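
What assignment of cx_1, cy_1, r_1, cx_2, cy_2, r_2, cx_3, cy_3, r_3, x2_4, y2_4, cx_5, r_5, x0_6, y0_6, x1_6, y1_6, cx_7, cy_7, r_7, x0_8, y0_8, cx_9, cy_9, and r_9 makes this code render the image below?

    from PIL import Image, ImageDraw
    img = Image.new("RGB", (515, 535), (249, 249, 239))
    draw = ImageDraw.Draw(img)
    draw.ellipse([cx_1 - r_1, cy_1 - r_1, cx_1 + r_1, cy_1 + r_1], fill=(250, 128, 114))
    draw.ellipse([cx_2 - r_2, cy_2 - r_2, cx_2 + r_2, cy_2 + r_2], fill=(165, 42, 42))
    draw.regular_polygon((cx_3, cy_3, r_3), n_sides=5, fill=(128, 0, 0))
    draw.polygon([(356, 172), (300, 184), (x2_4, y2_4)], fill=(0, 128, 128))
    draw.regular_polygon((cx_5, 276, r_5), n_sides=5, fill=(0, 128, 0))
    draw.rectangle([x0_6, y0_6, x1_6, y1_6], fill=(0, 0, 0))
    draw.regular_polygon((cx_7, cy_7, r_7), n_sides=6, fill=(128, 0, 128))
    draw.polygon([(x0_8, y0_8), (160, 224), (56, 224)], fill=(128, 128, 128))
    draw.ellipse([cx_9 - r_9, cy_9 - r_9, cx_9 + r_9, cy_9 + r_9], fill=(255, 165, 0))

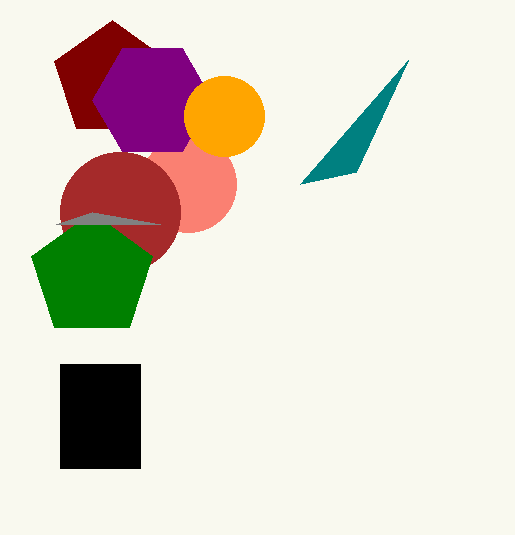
cx_1 = 188, cy_1 = 184, r_1 = 48, cx_2 = 120, cy_2 = 212, r_2 = 60, cx_3 = 112, cy_3 = 80, r_3 = 60, x2_4 = 408, y2_4 = 60, cx_5 = 92, r_5 = 64, x0_6 = 60, y0_6 = 364, x1_6 = 140, y1_6 = 468, cx_7 = 152, cy_7 = 100, r_7 = 60, x0_8 = 92, y0_8 = 212, cx_9 = 224, cy_9 = 116, r_9 = 40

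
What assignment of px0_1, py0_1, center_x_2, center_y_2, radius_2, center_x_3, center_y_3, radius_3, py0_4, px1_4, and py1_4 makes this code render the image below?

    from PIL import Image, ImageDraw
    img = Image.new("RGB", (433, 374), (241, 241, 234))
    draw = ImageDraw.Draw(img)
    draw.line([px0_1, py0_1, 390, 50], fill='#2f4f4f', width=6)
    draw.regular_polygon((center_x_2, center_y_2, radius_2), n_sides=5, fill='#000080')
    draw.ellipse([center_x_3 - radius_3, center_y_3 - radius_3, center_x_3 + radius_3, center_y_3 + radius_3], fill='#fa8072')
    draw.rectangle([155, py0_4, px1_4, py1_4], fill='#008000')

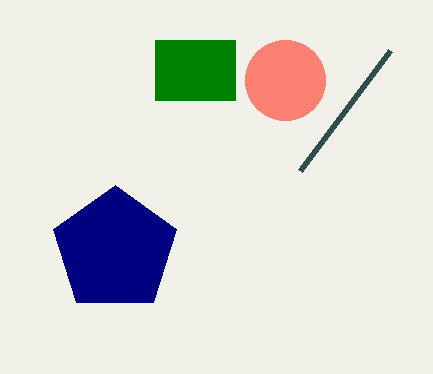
px0_1 = 300, py0_1 = 170, center_x_2 = 115, center_y_2 = 250, radius_2 = 65, center_x_3 = 285, center_y_3 = 80, radius_3 = 40, py0_4 = 40, px1_4 = 235, py1_4 = 100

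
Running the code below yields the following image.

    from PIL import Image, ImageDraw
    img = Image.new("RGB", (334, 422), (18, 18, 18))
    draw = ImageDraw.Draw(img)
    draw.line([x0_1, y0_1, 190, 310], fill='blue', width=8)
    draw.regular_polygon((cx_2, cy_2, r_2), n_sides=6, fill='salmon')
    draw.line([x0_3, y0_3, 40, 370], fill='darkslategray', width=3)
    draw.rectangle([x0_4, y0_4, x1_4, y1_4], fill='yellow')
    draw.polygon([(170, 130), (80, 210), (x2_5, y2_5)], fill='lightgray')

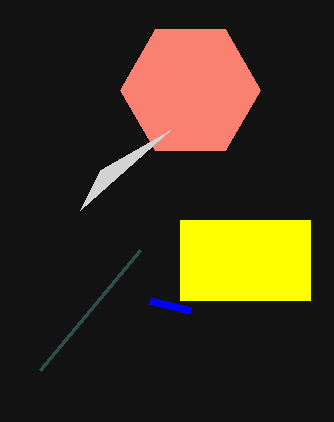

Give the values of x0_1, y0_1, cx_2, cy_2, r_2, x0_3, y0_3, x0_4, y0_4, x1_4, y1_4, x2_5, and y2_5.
x0_1 = 150; y0_1 = 300; cx_2 = 190; cy_2 = 90; r_2 = 70; x0_3 = 140; y0_3 = 250; x0_4 = 180; y0_4 = 220; x1_4 = 310; y1_4 = 300; x2_5 = 100; y2_5 = 170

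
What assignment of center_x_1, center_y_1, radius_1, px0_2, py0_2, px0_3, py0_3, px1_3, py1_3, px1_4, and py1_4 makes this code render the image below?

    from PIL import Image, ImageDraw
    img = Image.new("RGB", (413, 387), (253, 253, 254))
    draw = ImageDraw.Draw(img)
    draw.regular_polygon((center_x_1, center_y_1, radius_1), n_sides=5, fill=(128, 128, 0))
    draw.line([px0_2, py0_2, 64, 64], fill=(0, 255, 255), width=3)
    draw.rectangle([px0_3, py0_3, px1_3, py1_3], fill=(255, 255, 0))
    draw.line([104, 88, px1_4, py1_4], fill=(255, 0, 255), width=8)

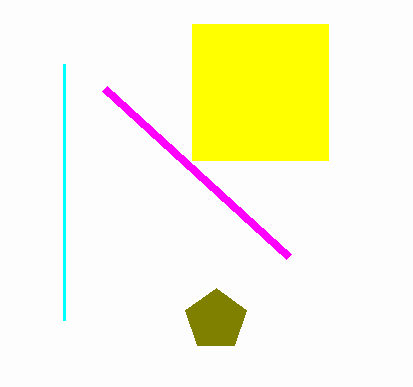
center_x_1 = 216; center_y_1 = 320; radius_1 = 32; px0_2 = 64; py0_2 = 320; px0_3 = 192; py0_3 = 24; px1_3 = 328; py1_3 = 160; px1_4 = 288; py1_4 = 256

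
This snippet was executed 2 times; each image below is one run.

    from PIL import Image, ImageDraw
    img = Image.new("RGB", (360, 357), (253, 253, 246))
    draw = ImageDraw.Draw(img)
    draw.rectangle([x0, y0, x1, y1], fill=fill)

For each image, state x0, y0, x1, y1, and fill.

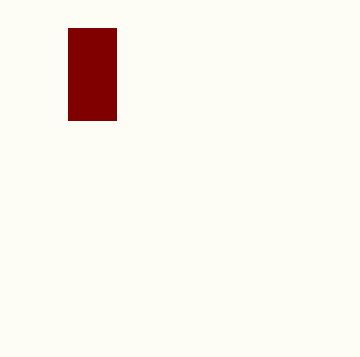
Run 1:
x0 = 68
y0 = 28
x1 = 116
y1 = 120
fill = 'maroon'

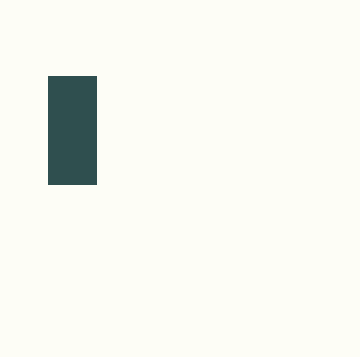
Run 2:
x0 = 48
y0 = 76
x1 = 96
y1 = 184
fill = 'darkslategray'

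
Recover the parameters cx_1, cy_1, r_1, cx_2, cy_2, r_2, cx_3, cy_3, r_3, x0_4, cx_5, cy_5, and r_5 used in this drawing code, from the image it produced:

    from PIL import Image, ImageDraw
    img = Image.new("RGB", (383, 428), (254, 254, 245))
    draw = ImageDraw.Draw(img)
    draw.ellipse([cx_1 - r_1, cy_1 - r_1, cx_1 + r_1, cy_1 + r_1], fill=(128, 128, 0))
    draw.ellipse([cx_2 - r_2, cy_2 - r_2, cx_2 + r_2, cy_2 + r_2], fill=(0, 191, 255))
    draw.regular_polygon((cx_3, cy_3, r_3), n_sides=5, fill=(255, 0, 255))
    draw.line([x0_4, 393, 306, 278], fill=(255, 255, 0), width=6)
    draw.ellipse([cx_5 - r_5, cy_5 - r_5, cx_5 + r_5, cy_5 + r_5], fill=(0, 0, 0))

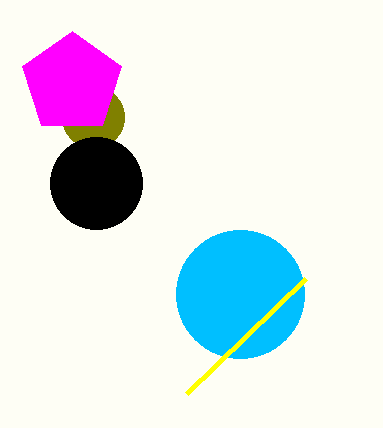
cx_1 = 93, cy_1 = 117, r_1 = 31, cx_2 = 240, cy_2 = 294, r_2 = 64, cx_3 = 72, cy_3 = 83, r_3 = 52, x0_4 = 187, cx_5 = 96, cy_5 = 183, r_5 = 46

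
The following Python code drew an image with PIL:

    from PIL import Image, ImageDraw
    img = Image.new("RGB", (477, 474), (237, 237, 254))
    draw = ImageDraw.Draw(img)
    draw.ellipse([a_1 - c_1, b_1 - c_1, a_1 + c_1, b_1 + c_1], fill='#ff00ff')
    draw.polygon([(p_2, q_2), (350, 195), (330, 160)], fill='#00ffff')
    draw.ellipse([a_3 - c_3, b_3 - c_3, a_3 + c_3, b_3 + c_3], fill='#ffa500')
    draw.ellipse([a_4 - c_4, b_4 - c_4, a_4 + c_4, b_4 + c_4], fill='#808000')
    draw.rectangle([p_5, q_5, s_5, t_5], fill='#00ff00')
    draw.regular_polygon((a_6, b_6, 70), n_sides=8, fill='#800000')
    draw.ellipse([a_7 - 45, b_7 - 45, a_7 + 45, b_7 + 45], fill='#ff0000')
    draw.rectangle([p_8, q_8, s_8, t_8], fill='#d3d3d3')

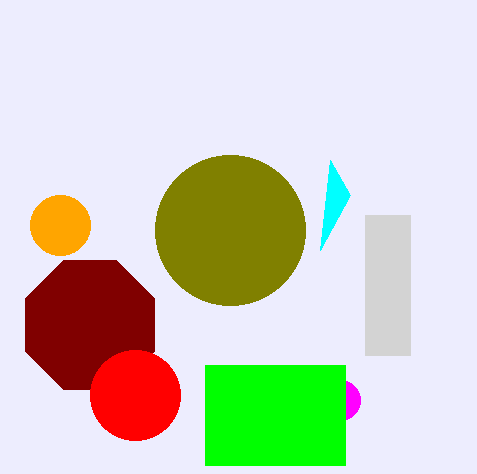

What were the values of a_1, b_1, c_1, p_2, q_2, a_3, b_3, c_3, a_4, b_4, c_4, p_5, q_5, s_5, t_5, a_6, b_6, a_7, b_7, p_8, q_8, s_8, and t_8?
a_1 = 340, b_1 = 400, c_1 = 20, p_2 = 320, q_2 = 250, a_3 = 60, b_3 = 225, c_3 = 30, a_4 = 230, b_4 = 230, c_4 = 75, p_5 = 205, q_5 = 365, s_5 = 345, t_5 = 465, a_6 = 90, b_6 = 325, a_7 = 135, b_7 = 395, p_8 = 365, q_8 = 215, s_8 = 410, t_8 = 355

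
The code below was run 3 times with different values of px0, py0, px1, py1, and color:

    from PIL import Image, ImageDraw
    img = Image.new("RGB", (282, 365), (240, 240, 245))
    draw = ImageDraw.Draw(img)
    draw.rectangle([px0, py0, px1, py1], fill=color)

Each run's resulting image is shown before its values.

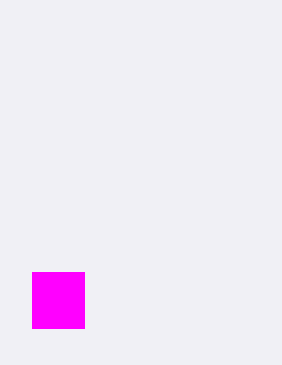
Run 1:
px0 = 32; py0 = 272; px1 = 84; py1 = 328; color = 'magenta'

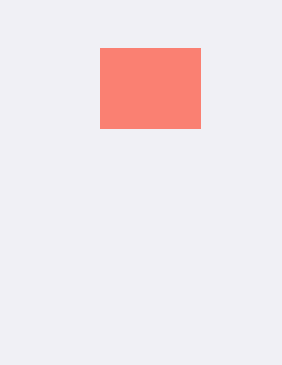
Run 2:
px0 = 100, py0 = 48, px1 = 200, py1 = 128, color = 'salmon'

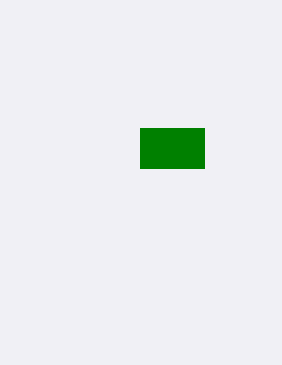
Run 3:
px0 = 140
py0 = 128
px1 = 204
py1 = 168
color = 'green'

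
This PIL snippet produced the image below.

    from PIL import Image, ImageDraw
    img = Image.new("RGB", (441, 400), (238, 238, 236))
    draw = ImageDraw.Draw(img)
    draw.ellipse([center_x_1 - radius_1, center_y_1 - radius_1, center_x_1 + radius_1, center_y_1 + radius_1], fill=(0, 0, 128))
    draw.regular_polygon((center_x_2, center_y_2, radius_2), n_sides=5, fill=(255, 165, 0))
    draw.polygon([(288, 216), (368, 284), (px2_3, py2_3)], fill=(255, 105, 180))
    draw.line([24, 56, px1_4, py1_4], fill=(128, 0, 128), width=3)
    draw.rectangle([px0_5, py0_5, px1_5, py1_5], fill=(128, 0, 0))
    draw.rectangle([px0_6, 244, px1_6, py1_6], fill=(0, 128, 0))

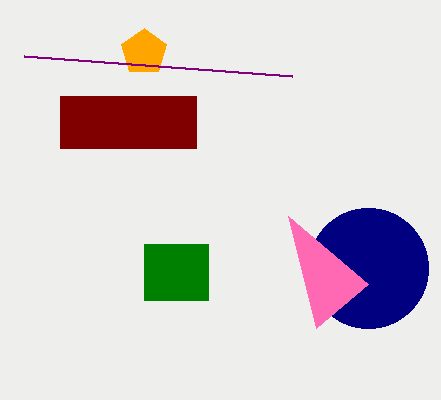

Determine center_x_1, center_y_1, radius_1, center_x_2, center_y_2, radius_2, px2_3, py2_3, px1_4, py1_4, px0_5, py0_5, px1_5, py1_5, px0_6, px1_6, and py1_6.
center_x_1 = 368, center_y_1 = 268, radius_1 = 60, center_x_2 = 144, center_y_2 = 52, radius_2 = 24, px2_3 = 316, py2_3 = 328, px1_4 = 292, py1_4 = 76, px0_5 = 60, py0_5 = 96, px1_5 = 196, py1_5 = 148, px0_6 = 144, px1_6 = 208, py1_6 = 300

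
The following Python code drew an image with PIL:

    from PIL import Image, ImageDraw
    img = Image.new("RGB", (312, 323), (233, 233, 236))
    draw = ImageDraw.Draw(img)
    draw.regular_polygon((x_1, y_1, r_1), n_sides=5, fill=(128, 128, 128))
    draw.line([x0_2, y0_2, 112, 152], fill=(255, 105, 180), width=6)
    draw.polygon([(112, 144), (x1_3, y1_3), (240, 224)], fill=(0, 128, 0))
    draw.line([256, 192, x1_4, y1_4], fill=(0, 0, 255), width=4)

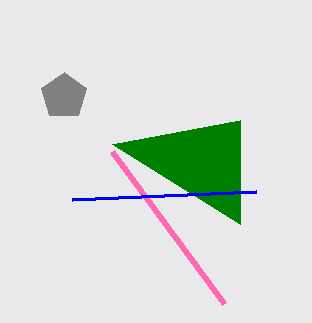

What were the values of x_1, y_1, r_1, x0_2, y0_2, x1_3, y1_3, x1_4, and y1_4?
x_1 = 64
y_1 = 96
r_1 = 24
x0_2 = 224
y0_2 = 304
x1_3 = 240
y1_3 = 120
x1_4 = 72
y1_4 = 200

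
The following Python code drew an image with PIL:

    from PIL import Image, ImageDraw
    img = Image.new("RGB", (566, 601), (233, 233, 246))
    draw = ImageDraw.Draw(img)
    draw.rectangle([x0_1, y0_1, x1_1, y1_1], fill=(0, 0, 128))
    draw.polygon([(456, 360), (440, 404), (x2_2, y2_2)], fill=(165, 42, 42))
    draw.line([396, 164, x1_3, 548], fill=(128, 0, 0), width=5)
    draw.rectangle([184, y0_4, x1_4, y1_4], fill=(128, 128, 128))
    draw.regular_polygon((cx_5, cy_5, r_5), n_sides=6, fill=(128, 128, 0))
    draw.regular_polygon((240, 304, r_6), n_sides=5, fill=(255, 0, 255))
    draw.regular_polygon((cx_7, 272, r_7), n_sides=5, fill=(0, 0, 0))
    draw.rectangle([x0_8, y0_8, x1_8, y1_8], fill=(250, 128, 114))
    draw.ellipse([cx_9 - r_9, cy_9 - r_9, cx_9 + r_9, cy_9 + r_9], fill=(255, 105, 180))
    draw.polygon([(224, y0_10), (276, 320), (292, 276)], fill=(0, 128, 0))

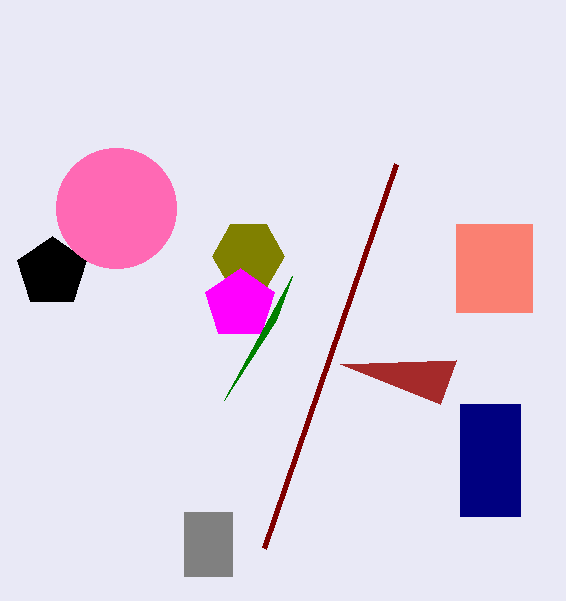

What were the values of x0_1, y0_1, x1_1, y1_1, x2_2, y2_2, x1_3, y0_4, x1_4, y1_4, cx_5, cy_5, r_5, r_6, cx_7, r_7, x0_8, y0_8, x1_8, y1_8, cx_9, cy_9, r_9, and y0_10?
x0_1 = 460; y0_1 = 404; x1_1 = 520; y1_1 = 516; x2_2 = 340; y2_2 = 364; x1_3 = 264; y0_4 = 512; x1_4 = 232; y1_4 = 576; cx_5 = 248; cy_5 = 256; r_5 = 36; r_6 = 36; cx_7 = 52; r_7 = 36; x0_8 = 456; y0_8 = 224; x1_8 = 532; y1_8 = 312; cx_9 = 116; cy_9 = 208; r_9 = 60; y0_10 = 400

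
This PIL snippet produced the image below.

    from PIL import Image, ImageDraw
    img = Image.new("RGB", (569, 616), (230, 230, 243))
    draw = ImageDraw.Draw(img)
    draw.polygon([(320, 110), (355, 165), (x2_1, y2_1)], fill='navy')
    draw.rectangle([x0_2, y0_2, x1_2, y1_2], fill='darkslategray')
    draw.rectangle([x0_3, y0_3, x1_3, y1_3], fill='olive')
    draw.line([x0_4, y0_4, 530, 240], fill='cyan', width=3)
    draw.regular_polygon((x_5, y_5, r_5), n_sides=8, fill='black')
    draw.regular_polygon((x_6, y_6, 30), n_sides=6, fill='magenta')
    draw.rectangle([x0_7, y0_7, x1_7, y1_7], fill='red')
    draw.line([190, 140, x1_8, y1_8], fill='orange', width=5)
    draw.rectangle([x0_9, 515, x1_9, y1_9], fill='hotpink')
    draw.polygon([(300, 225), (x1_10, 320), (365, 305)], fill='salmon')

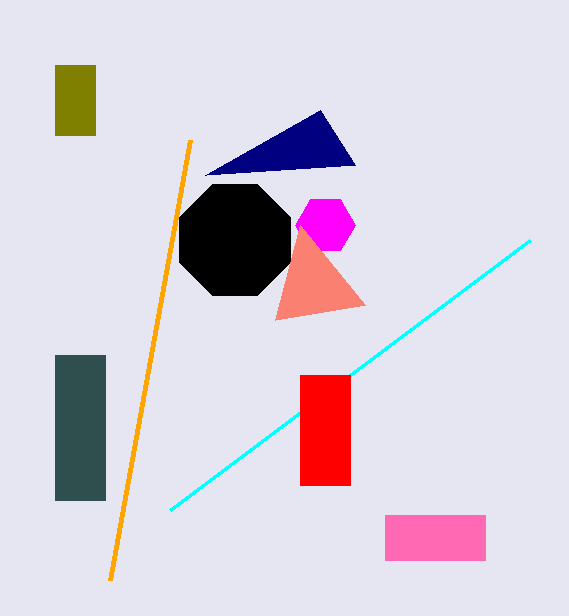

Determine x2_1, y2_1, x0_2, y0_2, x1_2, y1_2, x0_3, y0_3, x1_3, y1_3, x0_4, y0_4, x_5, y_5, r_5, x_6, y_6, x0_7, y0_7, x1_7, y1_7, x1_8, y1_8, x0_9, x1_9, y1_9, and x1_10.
x2_1 = 205
y2_1 = 175
x0_2 = 55
y0_2 = 355
x1_2 = 105
y1_2 = 500
x0_3 = 55
y0_3 = 65
x1_3 = 95
y1_3 = 135
x0_4 = 170
y0_4 = 510
x_5 = 235
y_5 = 240
r_5 = 60
x_6 = 325
y_6 = 225
x0_7 = 300
y0_7 = 375
x1_7 = 350
y1_7 = 485
x1_8 = 110
y1_8 = 580
x0_9 = 385
x1_9 = 485
y1_9 = 560
x1_10 = 275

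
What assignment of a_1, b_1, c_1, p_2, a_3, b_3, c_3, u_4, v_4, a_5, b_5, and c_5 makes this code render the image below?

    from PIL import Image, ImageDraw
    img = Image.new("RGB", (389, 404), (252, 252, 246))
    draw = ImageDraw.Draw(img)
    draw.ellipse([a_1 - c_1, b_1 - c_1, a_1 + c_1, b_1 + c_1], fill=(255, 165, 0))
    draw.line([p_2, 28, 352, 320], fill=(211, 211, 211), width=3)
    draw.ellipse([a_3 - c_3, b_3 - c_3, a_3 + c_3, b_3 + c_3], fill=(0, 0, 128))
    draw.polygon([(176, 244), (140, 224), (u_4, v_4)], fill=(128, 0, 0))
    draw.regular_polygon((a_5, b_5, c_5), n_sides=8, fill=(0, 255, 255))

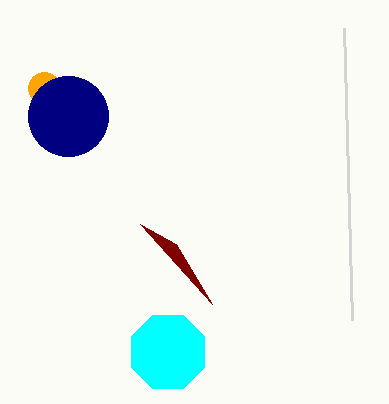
a_1 = 44, b_1 = 88, c_1 = 16, p_2 = 344, a_3 = 68, b_3 = 116, c_3 = 40, u_4 = 212, v_4 = 304, a_5 = 168, b_5 = 352, c_5 = 40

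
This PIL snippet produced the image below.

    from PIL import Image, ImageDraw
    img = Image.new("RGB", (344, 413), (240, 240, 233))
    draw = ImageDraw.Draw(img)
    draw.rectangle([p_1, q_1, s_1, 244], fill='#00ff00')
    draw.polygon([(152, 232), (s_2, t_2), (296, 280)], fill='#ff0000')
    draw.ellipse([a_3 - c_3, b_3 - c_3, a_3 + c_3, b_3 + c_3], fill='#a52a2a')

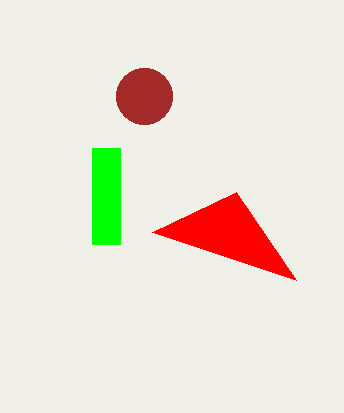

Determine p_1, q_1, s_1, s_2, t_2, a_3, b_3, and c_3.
p_1 = 92
q_1 = 148
s_1 = 120
s_2 = 236
t_2 = 192
a_3 = 144
b_3 = 96
c_3 = 28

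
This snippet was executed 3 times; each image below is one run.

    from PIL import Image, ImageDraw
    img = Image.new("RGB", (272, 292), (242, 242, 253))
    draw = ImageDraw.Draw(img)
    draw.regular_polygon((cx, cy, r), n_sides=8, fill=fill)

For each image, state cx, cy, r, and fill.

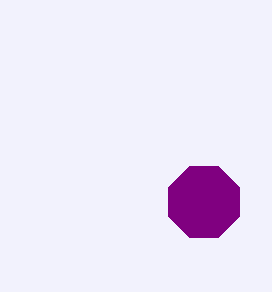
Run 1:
cx = 204, cy = 202, r = 38, fill = 'purple'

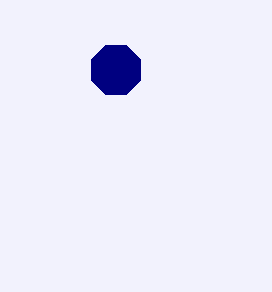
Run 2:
cx = 116
cy = 70
r = 27
fill = 'navy'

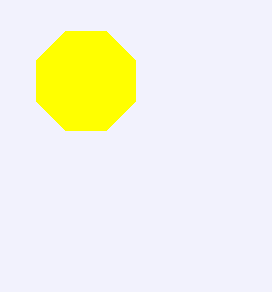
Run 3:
cx = 86
cy = 81
r = 54
fill = 'yellow'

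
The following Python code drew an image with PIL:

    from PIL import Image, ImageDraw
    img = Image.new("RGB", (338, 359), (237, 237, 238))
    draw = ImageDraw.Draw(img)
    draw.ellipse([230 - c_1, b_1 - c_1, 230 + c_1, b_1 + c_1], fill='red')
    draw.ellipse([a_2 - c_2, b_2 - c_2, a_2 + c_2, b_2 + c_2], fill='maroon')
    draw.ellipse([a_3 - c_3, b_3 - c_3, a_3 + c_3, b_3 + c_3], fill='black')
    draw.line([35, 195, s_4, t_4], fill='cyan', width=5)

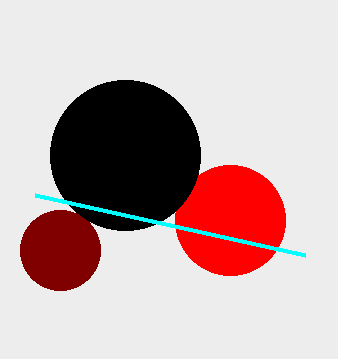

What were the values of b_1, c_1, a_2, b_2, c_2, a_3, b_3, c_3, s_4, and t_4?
b_1 = 220, c_1 = 55, a_2 = 60, b_2 = 250, c_2 = 40, a_3 = 125, b_3 = 155, c_3 = 75, s_4 = 305, t_4 = 255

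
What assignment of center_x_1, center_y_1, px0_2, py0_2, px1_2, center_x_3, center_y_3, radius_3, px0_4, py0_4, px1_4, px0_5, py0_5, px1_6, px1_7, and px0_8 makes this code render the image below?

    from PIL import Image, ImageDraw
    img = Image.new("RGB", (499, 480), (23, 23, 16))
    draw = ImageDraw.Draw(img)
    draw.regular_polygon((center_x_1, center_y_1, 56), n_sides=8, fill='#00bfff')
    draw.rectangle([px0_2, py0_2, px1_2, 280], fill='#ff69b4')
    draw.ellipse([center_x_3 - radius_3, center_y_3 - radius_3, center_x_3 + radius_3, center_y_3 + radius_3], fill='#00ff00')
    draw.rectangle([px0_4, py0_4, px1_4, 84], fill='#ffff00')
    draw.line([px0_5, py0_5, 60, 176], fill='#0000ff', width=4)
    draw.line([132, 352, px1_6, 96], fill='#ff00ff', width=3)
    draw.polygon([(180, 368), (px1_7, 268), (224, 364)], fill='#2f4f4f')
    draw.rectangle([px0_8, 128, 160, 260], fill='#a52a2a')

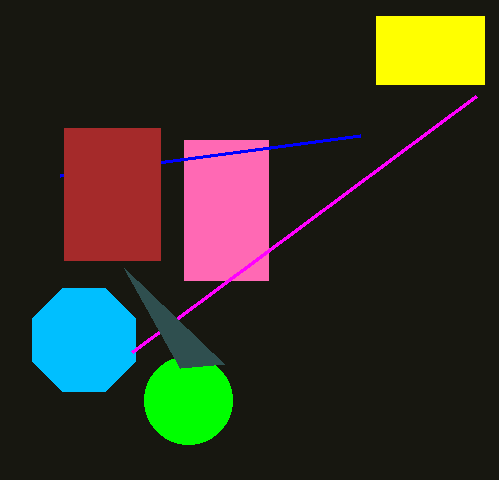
center_x_1 = 84, center_y_1 = 340, px0_2 = 184, py0_2 = 140, px1_2 = 268, center_x_3 = 188, center_y_3 = 400, radius_3 = 44, px0_4 = 376, py0_4 = 16, px1_4 = 484, px0_5 = 360, py0_5 = 136, px1_6 = 476, px1_7 = 124, px0_8 = 64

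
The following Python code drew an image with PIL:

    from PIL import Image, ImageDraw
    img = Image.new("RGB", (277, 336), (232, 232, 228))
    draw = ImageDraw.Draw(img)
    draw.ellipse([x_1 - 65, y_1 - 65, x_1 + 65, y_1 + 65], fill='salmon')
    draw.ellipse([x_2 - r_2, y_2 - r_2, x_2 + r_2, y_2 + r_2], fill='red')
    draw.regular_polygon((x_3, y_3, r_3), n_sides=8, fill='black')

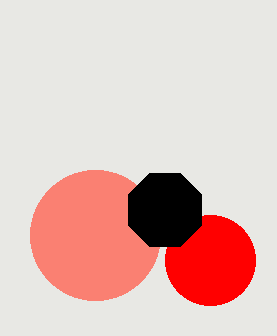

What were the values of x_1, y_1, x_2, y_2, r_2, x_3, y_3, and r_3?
x_1 = 95, y_1 = 235, x_2 = 210, y_2 = 260, r_2 = 45, x_3 = 165, y_3 = 210, r_3 = 40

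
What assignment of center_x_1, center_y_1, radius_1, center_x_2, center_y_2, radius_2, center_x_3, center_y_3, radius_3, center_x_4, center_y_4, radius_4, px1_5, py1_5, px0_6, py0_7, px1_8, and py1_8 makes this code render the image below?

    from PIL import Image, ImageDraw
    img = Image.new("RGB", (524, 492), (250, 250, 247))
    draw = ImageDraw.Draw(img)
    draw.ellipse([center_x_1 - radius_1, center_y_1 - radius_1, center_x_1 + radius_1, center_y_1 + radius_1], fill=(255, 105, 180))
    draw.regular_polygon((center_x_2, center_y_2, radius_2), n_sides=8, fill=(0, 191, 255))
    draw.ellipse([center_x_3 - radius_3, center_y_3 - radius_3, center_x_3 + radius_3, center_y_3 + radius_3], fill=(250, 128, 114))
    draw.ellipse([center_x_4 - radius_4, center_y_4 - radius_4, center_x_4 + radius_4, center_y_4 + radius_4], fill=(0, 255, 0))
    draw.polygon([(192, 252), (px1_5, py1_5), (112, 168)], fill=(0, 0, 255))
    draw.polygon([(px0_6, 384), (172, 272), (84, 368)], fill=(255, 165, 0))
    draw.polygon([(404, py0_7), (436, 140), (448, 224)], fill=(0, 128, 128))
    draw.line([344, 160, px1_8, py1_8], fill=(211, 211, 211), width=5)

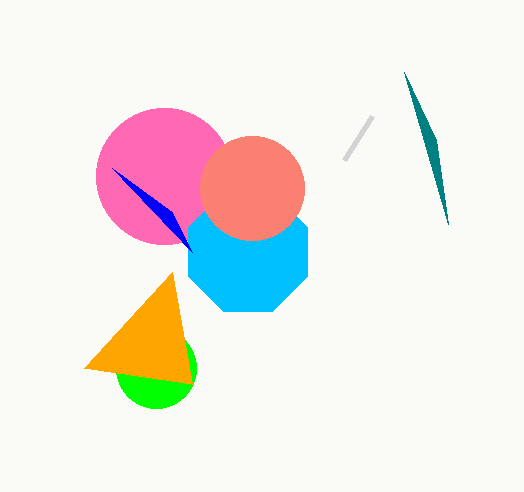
center_x_1 = 164, center_y_1 = 176, radius_1 = 68, center_x_2 = 248, center_y_2 = 252, radius_2 = 64, center_x_3 = 252, center_y_3 = 188, radius_3 = 52, center_x_4 = 156, center_y_4 = 368, radius_4 = 40, px1_5 = 172, py1_5 = 212, px0_6 = 192, py0_7 = 72, px1_8 = 372, py1_8 = 116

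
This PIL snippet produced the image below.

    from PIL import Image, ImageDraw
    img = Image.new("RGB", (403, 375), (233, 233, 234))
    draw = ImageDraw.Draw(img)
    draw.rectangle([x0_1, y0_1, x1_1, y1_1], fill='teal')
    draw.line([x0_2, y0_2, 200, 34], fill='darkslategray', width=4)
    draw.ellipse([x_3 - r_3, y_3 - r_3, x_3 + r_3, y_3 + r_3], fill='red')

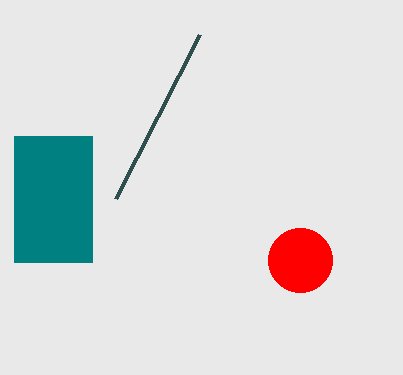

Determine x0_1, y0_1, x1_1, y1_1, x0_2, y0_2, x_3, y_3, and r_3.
x0_1 = 14; y0_1 = 136; x1_1 = 92; y1_1 = 262; x0_2 = 116; y0_2 = 198; x_3 = 300; y_3 = 260; r_3 = 32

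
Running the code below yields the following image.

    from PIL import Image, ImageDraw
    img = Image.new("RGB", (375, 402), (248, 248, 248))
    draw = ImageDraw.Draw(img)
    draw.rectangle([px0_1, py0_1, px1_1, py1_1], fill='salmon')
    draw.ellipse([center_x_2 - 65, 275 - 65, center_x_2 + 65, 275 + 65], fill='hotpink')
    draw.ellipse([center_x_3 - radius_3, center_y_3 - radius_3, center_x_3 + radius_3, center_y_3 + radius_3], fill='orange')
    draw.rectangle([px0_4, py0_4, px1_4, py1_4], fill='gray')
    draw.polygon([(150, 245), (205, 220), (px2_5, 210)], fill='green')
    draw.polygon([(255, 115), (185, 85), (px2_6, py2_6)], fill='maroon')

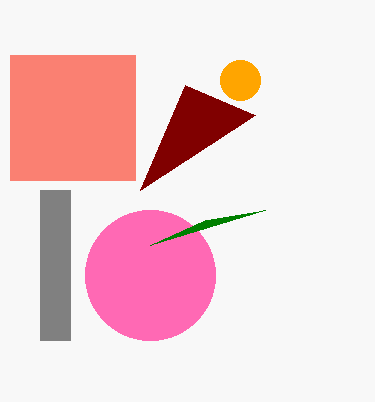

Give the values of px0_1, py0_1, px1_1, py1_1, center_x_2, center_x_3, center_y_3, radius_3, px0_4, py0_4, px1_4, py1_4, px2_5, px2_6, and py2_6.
px0_1 = 10; py0_1 = 55; px1_1 = 135; py1_1 = 180; center_x_2 = 150; center_x_3 = 240; center_y_3 = 80; radius_3 = 20; px0_4 = 40; py0_4 = 190; px1_4 = 70; py1_4 = 340; px2_5 = 265; px2_6 = 140; py2_6 = 190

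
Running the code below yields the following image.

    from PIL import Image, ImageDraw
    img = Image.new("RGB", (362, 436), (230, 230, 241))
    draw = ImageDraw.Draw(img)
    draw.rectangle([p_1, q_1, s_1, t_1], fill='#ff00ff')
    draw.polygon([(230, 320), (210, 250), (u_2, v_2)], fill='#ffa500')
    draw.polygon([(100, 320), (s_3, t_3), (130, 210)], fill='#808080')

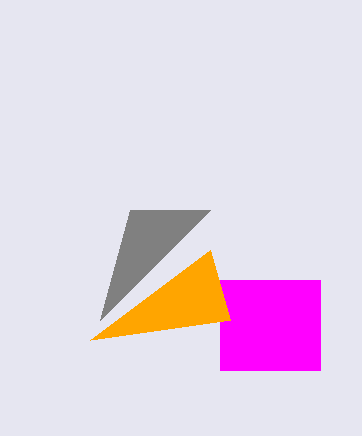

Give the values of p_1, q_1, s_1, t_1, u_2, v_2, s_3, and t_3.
p_1 = 220
q_1 = 280
s_1 = 320
t_1 = 370
u_2 = 90
v_2 = 340
s_3 = 210
t_3 = 210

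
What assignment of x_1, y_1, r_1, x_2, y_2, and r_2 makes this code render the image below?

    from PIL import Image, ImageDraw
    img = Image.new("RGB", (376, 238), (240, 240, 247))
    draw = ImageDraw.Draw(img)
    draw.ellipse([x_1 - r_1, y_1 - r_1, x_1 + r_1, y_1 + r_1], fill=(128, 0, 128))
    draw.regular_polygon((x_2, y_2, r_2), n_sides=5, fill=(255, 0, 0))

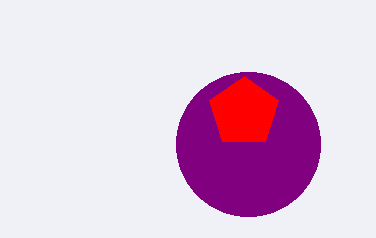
x_1 = 248; y_1 = 144; r_1 = 72; x_2 = 244; y_2 = 112; r_2 = 36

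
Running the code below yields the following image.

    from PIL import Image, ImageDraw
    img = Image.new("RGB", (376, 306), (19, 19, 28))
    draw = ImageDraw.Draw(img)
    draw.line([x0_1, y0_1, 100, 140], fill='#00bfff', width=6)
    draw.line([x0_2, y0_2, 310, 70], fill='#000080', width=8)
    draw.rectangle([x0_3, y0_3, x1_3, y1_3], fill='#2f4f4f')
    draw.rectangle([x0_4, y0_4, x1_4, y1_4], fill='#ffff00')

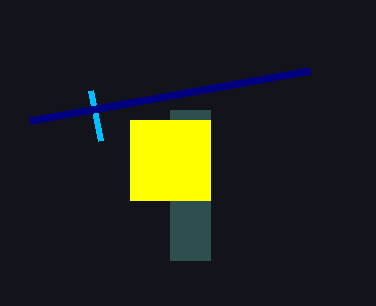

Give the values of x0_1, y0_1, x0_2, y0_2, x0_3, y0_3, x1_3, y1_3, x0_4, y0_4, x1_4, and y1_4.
x0_1 = 90; y0_1 = 90; x0_2 = 30; y0_2 = 120; x0_3 = 170; y0_3 = 110; x1_3 = 210; y1_3 = 260; x0_4 = 130; y0_4 = 120; x1_4 = 210; y1_4 = 200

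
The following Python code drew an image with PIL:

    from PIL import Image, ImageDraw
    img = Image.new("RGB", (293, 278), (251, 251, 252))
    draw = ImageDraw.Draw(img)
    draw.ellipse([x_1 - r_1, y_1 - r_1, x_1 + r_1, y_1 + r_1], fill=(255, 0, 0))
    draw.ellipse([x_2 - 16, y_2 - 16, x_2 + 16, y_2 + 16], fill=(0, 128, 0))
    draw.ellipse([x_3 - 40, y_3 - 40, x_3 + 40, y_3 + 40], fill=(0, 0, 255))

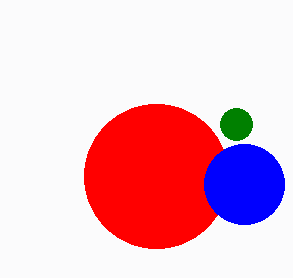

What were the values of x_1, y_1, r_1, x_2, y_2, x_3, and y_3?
x_1 = 156, y_1 = 176, r_1 = 72, x_2 = 236, y_2 = 124, x_3 = 244, y_3 = 184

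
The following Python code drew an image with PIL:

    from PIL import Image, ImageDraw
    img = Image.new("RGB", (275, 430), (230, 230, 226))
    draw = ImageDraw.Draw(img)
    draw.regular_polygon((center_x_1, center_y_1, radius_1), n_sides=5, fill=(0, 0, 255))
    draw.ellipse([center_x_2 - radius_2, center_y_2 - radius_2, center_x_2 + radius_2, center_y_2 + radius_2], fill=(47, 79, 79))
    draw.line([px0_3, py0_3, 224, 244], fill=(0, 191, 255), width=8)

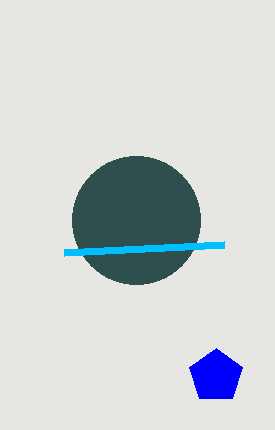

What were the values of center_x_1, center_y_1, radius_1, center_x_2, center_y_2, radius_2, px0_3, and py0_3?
center_x_1 = 216
center_y_1 = 376
radius_1 = 28
center_x_2 = 136
center_y_2 = 220
radius_2 = 64
px0_3 = 64
py0_3 = 252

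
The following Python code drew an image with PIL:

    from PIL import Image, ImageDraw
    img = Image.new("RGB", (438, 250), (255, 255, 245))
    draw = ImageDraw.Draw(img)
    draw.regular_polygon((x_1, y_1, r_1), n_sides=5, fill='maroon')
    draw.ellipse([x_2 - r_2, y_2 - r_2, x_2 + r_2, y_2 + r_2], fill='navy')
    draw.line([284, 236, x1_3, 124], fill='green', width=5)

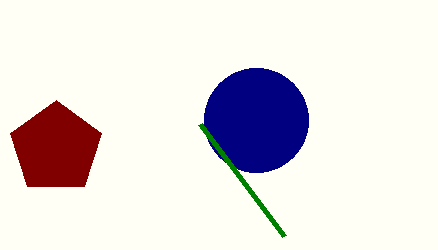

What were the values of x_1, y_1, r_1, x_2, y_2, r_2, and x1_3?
x_1 = 56; y_1 = 148; r_1 = 48; x_2 = 256; y_2 = 120; r_2 = 52; x1_3 = 200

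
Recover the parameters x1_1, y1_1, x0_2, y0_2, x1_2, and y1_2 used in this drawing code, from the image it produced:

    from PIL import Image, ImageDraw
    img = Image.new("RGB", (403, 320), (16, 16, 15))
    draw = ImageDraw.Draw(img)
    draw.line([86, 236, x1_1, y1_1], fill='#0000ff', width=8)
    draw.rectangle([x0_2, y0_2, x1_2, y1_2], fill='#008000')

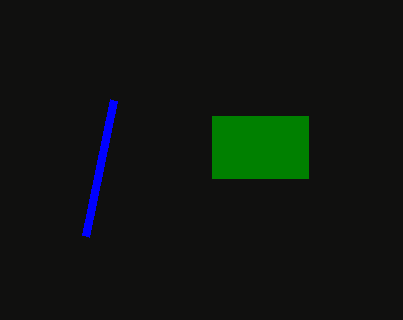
x1_1 = 114, y1_1 = 100, x0_2 = 212, y0_2 = 116, x1_2 = 308, y1_2 = 178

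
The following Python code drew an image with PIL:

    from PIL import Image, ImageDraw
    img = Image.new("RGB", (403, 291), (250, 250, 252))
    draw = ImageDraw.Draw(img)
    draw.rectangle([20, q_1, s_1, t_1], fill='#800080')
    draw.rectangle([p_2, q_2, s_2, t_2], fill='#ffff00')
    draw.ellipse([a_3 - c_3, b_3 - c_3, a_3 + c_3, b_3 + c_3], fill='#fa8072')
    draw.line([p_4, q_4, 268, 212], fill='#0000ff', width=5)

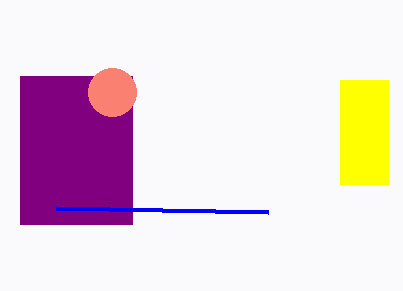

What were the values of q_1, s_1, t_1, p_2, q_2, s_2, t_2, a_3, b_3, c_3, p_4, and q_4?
q_1 = 76
s_1 = 132
t_1 = 224
p_2 = 340
q_2 = 80
s_2 = 388
t_2 = 184
a_3 = 112
b_3 = 92
c_3 = 24
p_4 = 56
q_4 = 208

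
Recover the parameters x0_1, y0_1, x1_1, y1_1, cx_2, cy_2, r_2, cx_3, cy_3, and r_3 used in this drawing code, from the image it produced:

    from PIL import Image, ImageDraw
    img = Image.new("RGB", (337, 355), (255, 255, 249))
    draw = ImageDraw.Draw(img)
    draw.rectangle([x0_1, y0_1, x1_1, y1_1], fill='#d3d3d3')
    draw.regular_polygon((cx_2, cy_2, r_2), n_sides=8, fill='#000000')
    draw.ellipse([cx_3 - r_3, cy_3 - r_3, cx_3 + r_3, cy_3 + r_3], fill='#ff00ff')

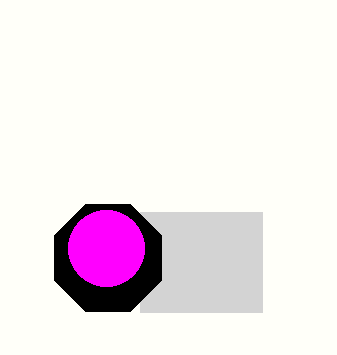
x0_1 = 140; y0_1 = 212; x1_1 = 262; y1_1 = 312; cx_2 = 108; cy_2 = 258; r_2 = 58; cx_3 = 106; cy_3 = 248; r_3 = 38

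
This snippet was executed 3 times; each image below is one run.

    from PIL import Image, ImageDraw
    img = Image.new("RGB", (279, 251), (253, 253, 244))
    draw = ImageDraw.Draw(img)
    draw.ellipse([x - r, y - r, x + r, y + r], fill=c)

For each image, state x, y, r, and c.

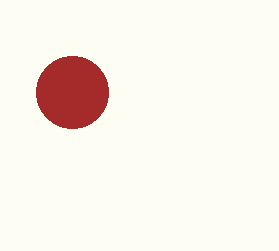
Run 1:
x = 72; y = 92; r = 36; c = 'brown'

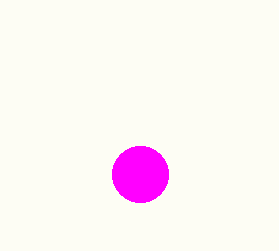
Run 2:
x = 140, y = 174, r = 28, c = 'magenta'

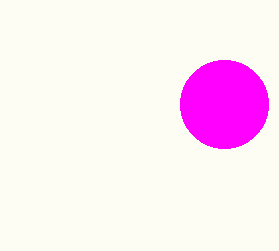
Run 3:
x = 224; y = 104; r = 44; c = 'magenta'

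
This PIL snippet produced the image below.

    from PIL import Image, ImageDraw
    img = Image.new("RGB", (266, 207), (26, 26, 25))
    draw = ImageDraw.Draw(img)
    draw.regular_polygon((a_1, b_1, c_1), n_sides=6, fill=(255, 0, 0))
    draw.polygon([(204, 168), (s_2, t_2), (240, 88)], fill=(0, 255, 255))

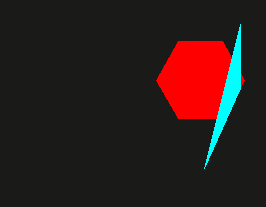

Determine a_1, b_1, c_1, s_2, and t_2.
a_1 = 200; b_1 = 80; c_1 = 44; s_2 = 240; t_2 = 24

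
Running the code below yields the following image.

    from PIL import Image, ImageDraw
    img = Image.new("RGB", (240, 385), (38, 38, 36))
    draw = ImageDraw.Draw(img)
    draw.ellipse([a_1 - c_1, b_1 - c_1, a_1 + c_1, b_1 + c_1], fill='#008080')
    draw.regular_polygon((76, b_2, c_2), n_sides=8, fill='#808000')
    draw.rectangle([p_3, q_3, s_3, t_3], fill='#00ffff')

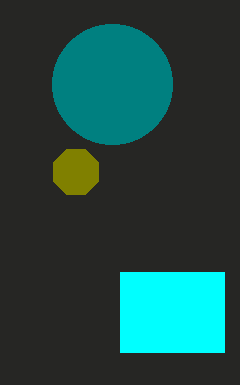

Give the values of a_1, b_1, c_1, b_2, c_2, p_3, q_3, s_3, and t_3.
a_1 = 112; b_1 = 84; c_1 = 60; b_2 = 172; c_2 = 24; p_3 = 120; q_3 = 272; s_3 = 224; t_3 = 352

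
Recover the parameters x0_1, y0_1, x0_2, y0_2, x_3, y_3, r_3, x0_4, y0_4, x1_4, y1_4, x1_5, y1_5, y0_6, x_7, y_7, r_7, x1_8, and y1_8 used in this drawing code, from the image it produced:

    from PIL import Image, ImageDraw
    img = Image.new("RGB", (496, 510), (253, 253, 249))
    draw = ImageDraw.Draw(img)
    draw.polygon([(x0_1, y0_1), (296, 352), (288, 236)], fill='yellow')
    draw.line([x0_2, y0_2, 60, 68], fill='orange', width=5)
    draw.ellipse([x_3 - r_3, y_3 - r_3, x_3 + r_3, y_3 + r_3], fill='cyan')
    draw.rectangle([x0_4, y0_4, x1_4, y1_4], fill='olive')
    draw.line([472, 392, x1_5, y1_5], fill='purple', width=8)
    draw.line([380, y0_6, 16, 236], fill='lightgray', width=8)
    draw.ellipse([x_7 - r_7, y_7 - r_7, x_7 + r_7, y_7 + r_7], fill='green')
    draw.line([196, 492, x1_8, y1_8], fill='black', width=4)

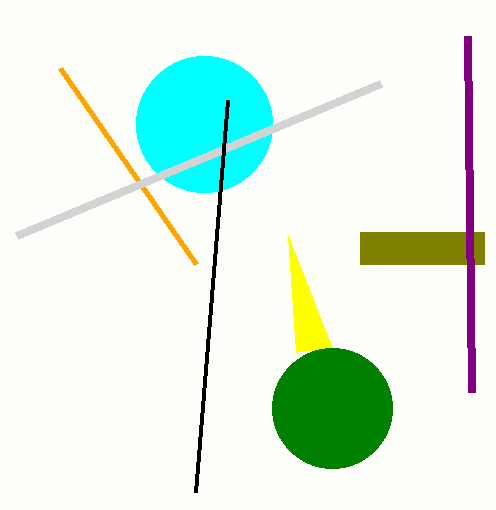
x0_1 = 332, y0_1 = 348, x0_2 = 196, y0_2 = 264, x_3 = 204, y_3 = 124, r_3 = 68, x0_4 = 360, y0_4 = 232, x1_4 = 484, y1_4 = 264, x1_5 = 468, y1_5 = 36, y0_6 = 84, x_7 = 332, y_7 = 408, r_7 = 60, x1_8 = 228, y1_8 = 100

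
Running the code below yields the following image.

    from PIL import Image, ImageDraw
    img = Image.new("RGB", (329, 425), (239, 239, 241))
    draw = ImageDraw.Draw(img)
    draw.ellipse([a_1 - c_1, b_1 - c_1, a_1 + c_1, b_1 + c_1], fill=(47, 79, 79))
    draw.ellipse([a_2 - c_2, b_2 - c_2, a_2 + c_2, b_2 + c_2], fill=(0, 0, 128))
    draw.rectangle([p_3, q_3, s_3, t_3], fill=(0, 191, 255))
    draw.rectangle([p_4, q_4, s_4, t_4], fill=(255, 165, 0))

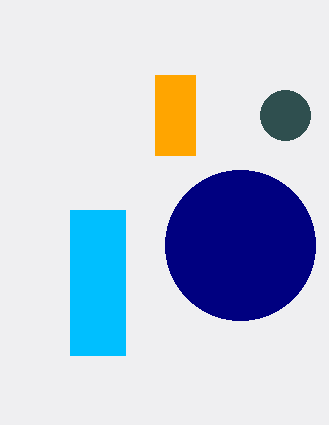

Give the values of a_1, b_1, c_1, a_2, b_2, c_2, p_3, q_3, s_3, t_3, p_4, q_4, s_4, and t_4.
a_1 = 285, b_1 = 115, c_1 = 25, a_2 = 240, b_2 = 245, c_2 = 75, p_3 = 70, q_3 = 210, s_3 = 125, t_3 = 355, p_4 = 155, q_4 = 75, s_4 = 195, t_4 = 155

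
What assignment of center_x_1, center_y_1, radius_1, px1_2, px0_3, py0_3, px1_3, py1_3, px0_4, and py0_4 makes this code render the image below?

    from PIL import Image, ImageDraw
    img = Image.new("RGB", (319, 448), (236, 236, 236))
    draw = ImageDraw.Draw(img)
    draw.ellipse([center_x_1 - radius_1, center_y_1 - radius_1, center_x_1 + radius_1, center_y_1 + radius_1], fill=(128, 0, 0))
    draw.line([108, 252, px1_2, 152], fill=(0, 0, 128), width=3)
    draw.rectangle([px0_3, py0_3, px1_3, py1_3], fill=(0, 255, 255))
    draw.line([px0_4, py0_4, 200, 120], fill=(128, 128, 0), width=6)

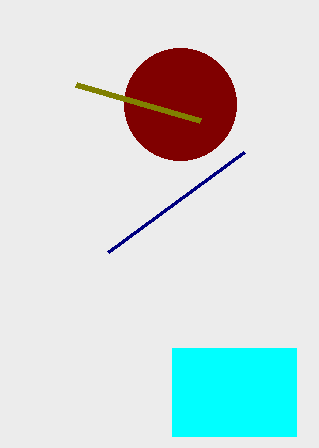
center_x_1 = 180
center_y_1 = 104
radius_1 = 56
px1_2 = 244
px0_3 = 172
py0_3 = 348
px1_3 = 296
py1_3 = 436
px0_4 = 76
py0_4 = 84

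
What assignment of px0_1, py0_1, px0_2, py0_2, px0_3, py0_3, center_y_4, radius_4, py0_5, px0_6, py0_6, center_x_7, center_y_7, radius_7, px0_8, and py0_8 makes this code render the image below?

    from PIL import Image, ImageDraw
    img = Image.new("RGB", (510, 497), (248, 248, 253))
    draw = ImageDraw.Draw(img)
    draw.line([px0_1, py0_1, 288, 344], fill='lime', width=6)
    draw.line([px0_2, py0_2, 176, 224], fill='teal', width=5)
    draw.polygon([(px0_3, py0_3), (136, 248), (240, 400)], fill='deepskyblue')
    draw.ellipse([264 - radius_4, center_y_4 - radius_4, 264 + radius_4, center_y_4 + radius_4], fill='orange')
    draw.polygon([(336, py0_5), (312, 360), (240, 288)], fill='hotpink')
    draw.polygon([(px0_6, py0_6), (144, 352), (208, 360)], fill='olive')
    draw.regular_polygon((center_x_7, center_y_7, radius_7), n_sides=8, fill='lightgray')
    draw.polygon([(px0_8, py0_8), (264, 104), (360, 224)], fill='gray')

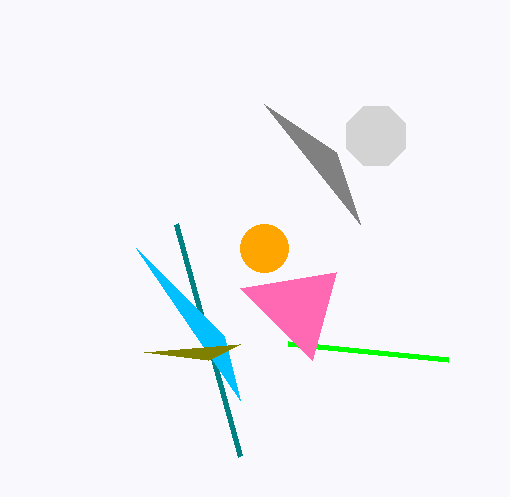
px0_1 = 448; py0_1 = 360; px0_2 = 240; py0_2 = 456; px0_3 = 224; py0_3 = 336; center_y_4 = 248; radius_4 = 24; py0_5 = 272; px0_6 = 240; py0_6 = 344; center_x_7 = 376; center_y_7 = 136; radius_7 = 32; px0_8 = 336; py0_8 = 152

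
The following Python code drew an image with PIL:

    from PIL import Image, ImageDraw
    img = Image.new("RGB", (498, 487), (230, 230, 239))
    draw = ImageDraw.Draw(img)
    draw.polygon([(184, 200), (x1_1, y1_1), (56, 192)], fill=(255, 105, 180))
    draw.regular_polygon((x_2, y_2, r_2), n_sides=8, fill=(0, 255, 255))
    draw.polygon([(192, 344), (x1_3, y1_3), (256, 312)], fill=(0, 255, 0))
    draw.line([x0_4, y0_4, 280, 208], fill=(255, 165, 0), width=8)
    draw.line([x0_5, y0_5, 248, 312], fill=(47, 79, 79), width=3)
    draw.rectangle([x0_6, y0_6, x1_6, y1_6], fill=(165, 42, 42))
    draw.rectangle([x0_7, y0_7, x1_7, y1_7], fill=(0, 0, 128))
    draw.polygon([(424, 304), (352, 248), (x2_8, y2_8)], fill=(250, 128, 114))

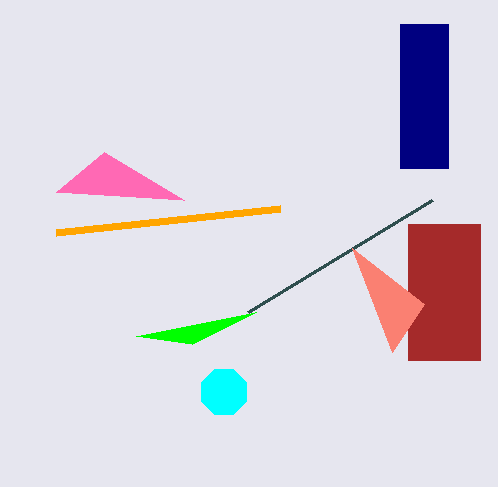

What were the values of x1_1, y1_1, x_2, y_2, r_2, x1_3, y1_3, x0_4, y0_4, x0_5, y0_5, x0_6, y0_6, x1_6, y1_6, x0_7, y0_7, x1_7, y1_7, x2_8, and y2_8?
x1_1 = 104, y1_1 = 152, x_2 = 224, y_2 = 392, r_2 = 24, x1_3 = 136, y1_3 = 336, x0_4 = 56, y0_4 = 232, x0_5 = 432, y0_5 = 200, x0_6 = 408, y0_6 = 224, x1_6 = 480, y1_6 = 360, x0_7 = 400, y0_7 = 24, x1_7 = 448, y1_7 = 168, x2_8 = 392, y2_8 = 352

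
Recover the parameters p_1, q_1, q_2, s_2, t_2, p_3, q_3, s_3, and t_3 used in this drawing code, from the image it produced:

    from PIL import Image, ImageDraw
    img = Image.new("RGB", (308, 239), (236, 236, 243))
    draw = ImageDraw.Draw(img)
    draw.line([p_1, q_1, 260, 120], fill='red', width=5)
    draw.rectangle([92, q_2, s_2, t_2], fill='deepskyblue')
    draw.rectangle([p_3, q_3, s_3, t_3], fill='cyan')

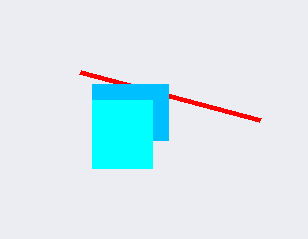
p_1 = 80; q_1 = 72; q_2 = 84; s_2 = 168; t_2 = 140; p_3 = 92; q_3 = 100; s_3 = 152; t_3 = 168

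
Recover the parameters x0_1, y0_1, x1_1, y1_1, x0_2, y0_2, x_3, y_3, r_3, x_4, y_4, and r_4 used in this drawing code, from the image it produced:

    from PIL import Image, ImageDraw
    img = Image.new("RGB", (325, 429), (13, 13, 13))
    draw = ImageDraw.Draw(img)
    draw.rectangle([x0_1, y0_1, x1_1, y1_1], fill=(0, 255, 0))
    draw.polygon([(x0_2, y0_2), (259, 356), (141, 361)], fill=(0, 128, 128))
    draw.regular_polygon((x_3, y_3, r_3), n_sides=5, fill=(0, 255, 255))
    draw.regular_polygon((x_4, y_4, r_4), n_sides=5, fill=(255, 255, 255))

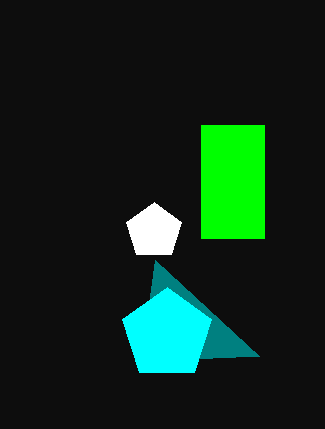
x0_1 = 201; y0_1 = 125; x1_1 = 264; y1_1 = 238; x0_2 = 155; y0_2 = 260; x_3 = 167; y_3 = 334; r_3 = 47; x_4 = 154; y_4 = 231; r_4 = 29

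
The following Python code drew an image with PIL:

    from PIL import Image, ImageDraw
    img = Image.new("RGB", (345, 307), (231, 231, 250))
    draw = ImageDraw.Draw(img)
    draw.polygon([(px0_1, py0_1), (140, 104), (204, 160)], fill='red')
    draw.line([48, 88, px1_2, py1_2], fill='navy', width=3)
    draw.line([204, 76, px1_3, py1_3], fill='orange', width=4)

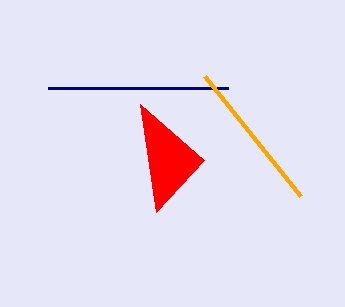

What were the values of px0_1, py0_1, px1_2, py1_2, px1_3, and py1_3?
px0_1 = 156; py0_1 = 212; px1_2 = 228; py1_2 = 88; px1_3 = 300; py1_3 = 196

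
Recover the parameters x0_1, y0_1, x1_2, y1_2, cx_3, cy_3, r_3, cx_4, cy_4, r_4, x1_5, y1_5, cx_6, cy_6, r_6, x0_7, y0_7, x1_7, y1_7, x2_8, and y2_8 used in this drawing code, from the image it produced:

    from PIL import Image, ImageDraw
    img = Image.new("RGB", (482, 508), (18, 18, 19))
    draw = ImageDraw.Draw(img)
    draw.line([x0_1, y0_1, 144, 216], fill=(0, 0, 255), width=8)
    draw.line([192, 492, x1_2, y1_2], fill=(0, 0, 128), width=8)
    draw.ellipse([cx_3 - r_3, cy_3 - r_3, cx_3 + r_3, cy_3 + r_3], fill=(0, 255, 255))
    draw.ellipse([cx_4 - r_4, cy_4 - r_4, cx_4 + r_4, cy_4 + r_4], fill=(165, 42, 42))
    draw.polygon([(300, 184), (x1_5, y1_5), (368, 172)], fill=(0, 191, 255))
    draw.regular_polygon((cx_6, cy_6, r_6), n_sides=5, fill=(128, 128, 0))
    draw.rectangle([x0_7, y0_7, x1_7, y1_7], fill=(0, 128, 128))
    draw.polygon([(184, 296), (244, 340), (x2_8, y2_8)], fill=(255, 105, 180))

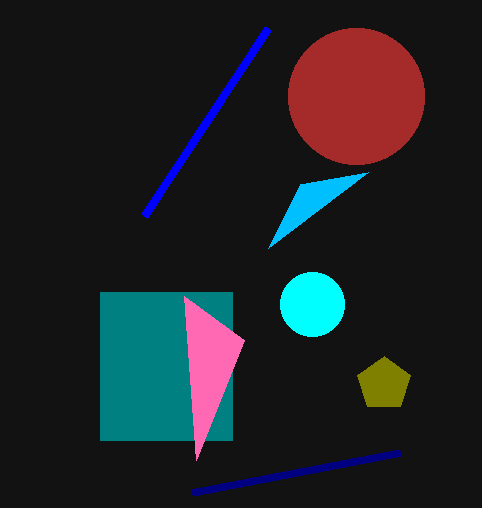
x0_1 = 268
y0_1 = 28
x1_2 = 400
y1_2 = 452
cx_3 = 312
cy_3 = 304
r_3 = 32
cx_4 = 356
cy_4 = 96
r_4 = 68
x1_5 = 268
y1_5 = 248
cx_6 = 384
cy_6 = 384
r_6 = 28
x0_7 = 100
y0_7 = 292
x1_7 = 232
y1_7 = 440
x2_8 = 196
y2_8 = 460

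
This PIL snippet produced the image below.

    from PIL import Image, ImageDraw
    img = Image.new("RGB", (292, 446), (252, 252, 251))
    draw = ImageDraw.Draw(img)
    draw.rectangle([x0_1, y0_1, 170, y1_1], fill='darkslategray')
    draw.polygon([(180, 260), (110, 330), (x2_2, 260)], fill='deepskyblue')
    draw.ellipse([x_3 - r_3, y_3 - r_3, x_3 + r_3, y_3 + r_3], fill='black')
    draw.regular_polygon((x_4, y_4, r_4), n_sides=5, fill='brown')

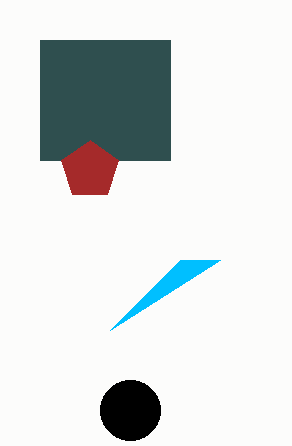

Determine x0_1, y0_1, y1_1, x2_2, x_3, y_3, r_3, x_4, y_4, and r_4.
x0_1 = 40, y0_1 = 40, y1_1 = 160, x2_2 = 220, x_3 = 130, y_3 = 410, r_3 = 30, x_4 = 90, y_4 = 170, r_4 = 30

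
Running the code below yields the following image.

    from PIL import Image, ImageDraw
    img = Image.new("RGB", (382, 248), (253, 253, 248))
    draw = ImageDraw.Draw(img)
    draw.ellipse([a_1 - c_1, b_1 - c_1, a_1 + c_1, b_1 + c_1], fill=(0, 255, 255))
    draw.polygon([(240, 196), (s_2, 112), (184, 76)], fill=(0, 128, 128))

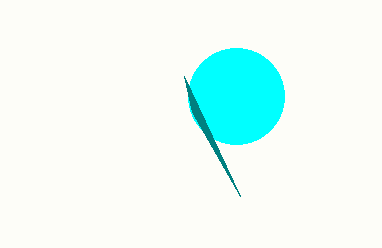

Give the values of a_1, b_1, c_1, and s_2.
a_1 = 236, b_1 = 96, c_1 = 48, s_2 = 192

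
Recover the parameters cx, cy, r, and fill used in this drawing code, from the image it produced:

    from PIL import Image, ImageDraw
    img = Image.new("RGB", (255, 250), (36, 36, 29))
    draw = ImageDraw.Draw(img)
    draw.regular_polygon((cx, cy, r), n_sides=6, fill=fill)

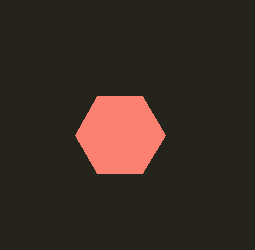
cx = 120
cy = 135
r = 45
fill = 'salmon'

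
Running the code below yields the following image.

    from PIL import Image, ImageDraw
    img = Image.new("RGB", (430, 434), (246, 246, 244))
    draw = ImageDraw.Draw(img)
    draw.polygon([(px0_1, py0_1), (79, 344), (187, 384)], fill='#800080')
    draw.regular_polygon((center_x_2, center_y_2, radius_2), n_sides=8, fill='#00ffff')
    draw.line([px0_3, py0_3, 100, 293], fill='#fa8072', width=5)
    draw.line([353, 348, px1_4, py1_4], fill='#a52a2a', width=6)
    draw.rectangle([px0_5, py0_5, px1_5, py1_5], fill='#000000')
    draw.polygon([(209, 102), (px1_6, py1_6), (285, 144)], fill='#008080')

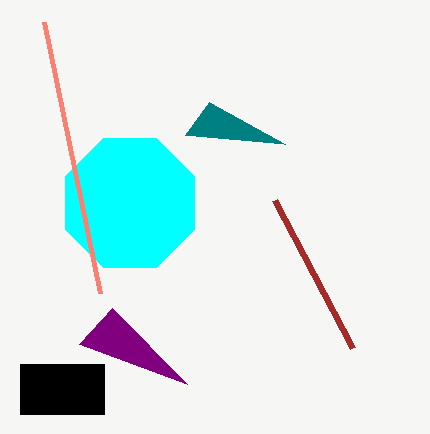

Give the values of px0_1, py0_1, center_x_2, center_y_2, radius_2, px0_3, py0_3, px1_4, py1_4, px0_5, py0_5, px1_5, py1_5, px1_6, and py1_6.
px0_1 = 112
py0_1 = 308
center_x_2 = 130
center_y_2 = 203
radius_2 = 70
px0_3 = 44
py0_3 = 22
px1_4 = 275
py1_4 = 200
px0_5 = 20
py0_5 = 364
px1_5 = 104
py1_5 = 414
px1_6 = 185
py1_6 = 135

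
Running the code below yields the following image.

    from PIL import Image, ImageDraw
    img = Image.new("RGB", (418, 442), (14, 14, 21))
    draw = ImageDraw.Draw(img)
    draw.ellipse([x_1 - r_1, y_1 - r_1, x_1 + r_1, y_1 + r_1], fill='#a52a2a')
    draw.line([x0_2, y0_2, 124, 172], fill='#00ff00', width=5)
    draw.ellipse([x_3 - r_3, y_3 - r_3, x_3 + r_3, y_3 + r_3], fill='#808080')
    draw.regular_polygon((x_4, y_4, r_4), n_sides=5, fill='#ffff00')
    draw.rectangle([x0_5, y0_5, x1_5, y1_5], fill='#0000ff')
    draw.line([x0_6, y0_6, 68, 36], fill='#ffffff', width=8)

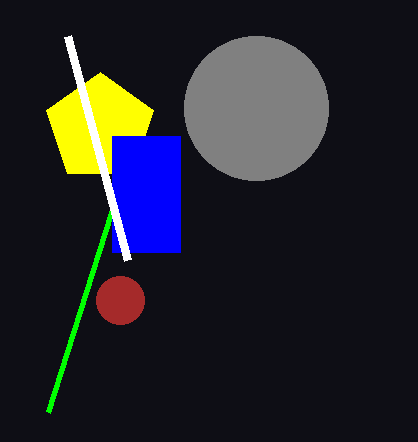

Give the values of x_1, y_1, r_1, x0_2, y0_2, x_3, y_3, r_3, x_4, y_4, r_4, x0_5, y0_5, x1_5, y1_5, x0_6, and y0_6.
x_1 = 120
y_1 = 300
r_1 = 24
x0_2 = 48
y0_2 = 412
x_3 = 256
y_3 = 108
r_3 = 72
x_4 = 100
y_4 = 128
r_4 = 56
x0_5 = 112
y0_5 = 136
x1_5 = 180
y1_5 = 252
x0_6 = 128
y0_6 = 260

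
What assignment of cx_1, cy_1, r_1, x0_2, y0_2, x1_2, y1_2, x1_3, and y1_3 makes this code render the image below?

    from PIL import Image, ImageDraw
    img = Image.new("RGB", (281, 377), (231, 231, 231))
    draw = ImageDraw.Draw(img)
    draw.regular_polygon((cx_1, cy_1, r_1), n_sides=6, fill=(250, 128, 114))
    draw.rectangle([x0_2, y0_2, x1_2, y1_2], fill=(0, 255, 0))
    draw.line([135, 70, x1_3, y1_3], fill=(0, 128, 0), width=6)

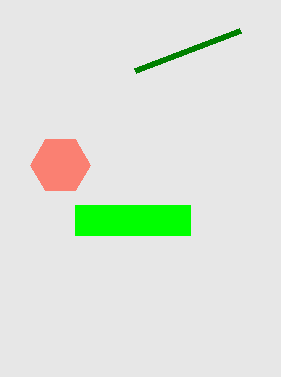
cx_1 = 60, cy_1 = 165, r_1 = 30, x0_2 = 75, y0_2 = 205, x1_2 = 190, y1_2 = 235, x1_3 = 240, y1_3 = 30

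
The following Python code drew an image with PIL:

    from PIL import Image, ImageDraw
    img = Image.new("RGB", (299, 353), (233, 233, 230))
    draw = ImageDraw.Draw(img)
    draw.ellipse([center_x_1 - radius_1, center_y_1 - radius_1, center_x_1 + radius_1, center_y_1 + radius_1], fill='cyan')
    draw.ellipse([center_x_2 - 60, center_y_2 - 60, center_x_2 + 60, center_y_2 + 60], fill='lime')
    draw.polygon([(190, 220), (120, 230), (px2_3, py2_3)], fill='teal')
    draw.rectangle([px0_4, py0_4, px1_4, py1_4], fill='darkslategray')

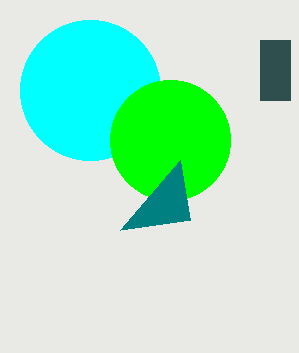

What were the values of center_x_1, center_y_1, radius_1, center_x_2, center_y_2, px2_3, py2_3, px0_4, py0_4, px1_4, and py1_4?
center_x_1 = 90
center_y_1 = 90
radius_1 = 70
center_x_2 = 170
center_y_2 = 140
px2_3 = 180
py2_3 = 160
px0_4 = 260
py0_4 = 40
px1_4 = 290
py1_4 = 100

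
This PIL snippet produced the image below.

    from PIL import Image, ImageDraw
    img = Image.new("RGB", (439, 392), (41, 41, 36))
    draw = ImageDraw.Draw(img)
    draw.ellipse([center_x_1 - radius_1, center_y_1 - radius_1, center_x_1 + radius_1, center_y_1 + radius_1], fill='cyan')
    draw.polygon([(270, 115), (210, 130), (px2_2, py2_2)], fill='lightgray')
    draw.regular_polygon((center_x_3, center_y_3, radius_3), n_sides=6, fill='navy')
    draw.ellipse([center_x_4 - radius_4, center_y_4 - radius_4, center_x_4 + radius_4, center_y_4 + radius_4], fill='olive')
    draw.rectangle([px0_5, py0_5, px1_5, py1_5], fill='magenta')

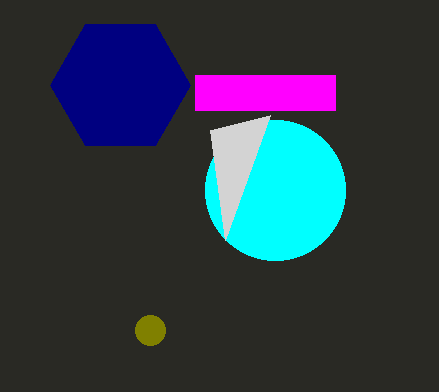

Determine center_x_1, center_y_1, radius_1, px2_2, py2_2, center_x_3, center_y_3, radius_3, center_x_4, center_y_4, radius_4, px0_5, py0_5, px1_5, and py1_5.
center_x_1 = 275
center_y_1 = 190
radius_1 = 70
px2_2 = 225
py2_2 = 240
center_x_3 = 120
center_y_3 = 85
radius_3 = 70
center_x_4 = 150
center_y_4 = 330
radius_4 = 15
px0_5 = 195
py0_5 = 75
px1_5 = 335
py1_5 = 110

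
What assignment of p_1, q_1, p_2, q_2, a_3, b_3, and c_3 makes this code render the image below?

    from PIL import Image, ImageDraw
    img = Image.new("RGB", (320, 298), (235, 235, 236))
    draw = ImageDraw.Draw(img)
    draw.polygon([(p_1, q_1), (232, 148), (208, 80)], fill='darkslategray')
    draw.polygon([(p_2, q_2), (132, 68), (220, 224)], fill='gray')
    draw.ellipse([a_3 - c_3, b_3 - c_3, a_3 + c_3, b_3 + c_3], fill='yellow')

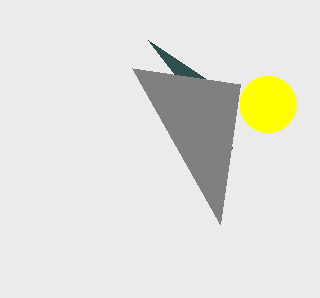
p_1 = 148, q_1 = 40, p_2 = 240, q_2 = 84, a_3 = 268, b_3 = 104, c_3 = 28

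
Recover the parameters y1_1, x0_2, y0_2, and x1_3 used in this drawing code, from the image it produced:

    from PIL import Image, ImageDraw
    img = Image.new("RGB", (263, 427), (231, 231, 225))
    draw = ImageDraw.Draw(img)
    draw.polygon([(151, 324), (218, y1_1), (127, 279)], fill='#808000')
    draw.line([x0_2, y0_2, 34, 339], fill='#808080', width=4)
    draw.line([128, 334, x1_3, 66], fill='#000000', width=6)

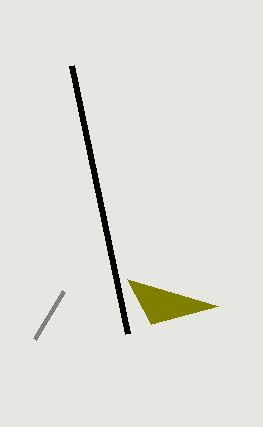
y1_1 = 306; x0_2 = 63; y0_2 = 291; x1_3 = 72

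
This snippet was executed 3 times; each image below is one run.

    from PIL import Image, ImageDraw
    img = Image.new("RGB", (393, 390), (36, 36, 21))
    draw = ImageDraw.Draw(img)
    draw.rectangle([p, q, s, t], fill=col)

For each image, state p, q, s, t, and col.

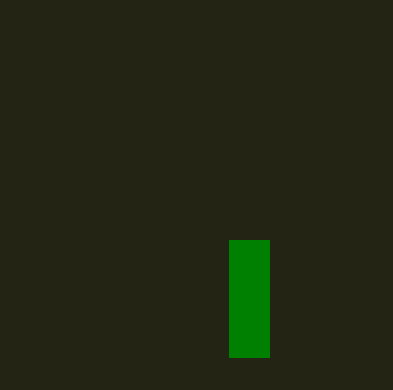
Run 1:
p = 229
q = 240
s = 269
t = 357
col = 'green'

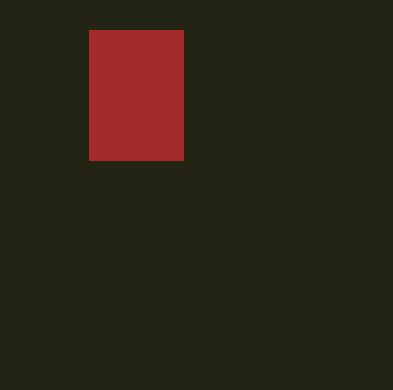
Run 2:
p = 89; q = 30; s = 183; t = 160; col = 'brown'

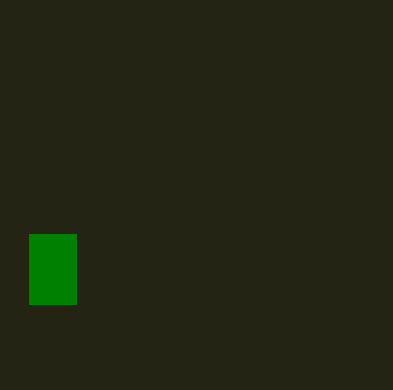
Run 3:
p = 29; q = 234; s = 76; t = 304; col = 'green'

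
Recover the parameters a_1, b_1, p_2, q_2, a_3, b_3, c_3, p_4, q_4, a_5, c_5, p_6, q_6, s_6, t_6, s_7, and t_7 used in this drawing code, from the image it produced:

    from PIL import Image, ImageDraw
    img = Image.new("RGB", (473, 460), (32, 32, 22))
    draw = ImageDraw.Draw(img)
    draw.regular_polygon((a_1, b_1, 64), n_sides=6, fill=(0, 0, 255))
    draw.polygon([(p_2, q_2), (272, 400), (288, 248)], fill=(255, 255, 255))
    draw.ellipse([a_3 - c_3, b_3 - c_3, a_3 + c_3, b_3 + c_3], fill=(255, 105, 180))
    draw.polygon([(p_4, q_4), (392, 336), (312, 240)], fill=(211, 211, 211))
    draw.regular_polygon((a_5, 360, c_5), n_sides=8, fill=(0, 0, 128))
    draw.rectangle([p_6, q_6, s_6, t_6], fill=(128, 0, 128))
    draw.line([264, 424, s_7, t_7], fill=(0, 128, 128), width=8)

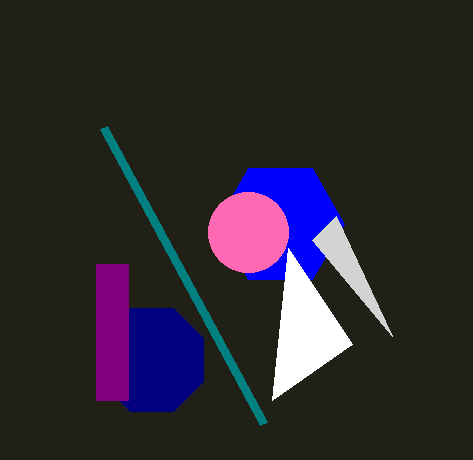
a_1 = 280
b_1 = 224
p_2 = 352
q_2 = 344
a_3 = 248
b_3 = 232
c_3 = 40
p_4 = 336
q_4 = 216
a_5 = 152
c_5 = 56
p_6 = 96
q_6 = 264
s_6 = 128
t_6 = 400
s_7 = 104
t_7 = 128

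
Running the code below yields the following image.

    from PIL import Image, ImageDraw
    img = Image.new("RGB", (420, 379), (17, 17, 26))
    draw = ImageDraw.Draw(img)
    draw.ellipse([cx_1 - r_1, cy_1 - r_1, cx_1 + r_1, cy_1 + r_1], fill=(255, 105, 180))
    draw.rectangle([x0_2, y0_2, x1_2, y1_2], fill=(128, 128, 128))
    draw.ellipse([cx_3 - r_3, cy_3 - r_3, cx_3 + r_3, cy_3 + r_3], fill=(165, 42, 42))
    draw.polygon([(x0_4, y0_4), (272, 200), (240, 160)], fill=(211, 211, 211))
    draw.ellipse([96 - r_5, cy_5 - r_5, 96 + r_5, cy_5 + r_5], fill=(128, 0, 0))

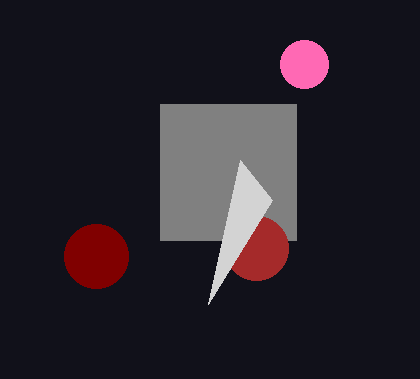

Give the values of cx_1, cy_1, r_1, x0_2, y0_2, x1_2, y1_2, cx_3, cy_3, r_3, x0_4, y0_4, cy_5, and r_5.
cx_1 = 304, cy_1 = 64, r_1 = 24, x0_2 = 160, y0_2 = 104, x1_2 = 296, y1_2 = 240, cx_3 = 256, cy_3 = 248, r_3 = 32, x0_4 = 208, y0_4 = 304, cy_5 = 256, r_5 = 32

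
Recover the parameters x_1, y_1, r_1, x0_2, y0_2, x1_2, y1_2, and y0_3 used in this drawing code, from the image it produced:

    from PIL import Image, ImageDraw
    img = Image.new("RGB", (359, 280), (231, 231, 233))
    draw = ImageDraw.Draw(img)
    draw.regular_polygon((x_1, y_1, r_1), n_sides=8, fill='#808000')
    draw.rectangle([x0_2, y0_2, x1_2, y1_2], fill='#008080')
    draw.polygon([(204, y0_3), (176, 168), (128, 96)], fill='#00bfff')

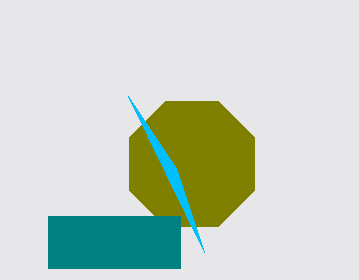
x_1 = 192; y_1 = 164; r_1 = 68; x0_2 = 48; y0_2 = 216; x1_2 = 180; y1_2 = 268; y0_3 = 252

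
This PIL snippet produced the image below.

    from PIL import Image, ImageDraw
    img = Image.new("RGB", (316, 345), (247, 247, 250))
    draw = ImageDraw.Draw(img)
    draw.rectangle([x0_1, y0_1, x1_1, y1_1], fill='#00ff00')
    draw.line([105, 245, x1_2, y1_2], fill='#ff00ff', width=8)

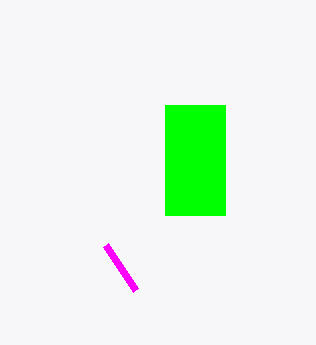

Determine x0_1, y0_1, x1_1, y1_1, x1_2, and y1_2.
x0_1 = 165, y0_1 = 105, x1_1 = 225, y1_1 = 215, x1_2 = 135, y1_2 = 290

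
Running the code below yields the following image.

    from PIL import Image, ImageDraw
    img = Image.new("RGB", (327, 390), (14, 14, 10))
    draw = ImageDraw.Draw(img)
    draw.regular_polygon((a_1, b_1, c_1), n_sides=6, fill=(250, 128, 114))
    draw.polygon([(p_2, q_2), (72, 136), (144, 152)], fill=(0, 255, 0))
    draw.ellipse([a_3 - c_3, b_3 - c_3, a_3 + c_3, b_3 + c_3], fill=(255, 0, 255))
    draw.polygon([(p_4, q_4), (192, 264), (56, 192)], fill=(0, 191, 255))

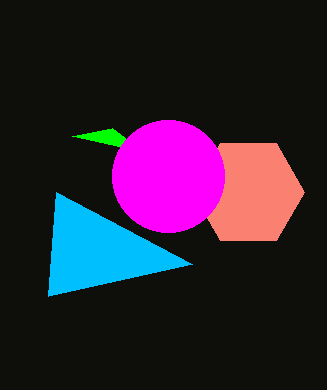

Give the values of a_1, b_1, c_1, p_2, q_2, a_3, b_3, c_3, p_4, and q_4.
a_1 = 248
b_1 = 192
c_1 = 56
p_2 = 112
q_2 = 128
a_3 = 168
b_3 = 176
c_3 = 56
p_4 = 48
q_4 = 296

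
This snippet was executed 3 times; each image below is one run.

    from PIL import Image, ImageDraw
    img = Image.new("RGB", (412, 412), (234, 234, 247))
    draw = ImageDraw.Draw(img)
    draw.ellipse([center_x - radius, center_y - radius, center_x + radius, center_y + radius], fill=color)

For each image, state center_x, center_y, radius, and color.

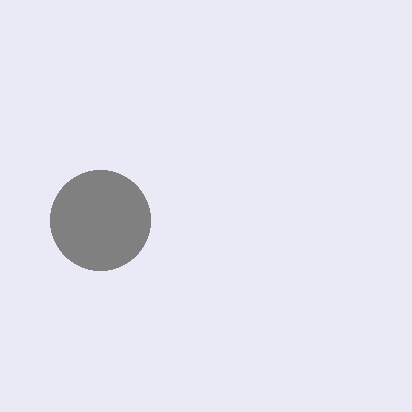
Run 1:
center_x = 100; center_y = 220; radius = 50; color = 'gray'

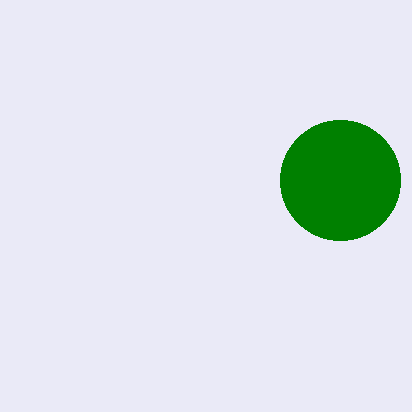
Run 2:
center_x = 340, center_y = 180, radius = 60, color = 'green'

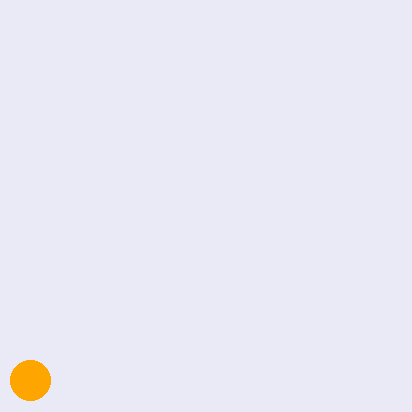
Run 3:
center_x = 30; center_y = 380; radius = 20; color = 'orange'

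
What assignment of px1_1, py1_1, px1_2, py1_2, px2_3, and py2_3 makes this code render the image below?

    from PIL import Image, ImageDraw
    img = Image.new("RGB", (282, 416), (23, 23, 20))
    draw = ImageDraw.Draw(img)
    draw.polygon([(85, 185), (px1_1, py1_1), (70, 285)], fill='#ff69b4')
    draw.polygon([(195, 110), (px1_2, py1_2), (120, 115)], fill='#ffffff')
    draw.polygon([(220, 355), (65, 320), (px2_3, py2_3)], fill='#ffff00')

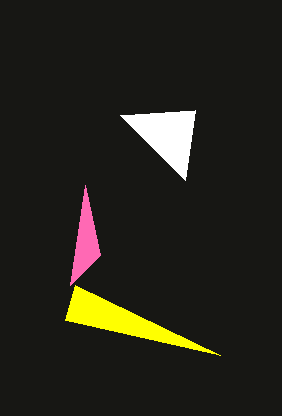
px1_1 = 100, py1_1 = 255, px1_2 = 185, py1_2 = 180, px2_3 = 75, py2_3 = 285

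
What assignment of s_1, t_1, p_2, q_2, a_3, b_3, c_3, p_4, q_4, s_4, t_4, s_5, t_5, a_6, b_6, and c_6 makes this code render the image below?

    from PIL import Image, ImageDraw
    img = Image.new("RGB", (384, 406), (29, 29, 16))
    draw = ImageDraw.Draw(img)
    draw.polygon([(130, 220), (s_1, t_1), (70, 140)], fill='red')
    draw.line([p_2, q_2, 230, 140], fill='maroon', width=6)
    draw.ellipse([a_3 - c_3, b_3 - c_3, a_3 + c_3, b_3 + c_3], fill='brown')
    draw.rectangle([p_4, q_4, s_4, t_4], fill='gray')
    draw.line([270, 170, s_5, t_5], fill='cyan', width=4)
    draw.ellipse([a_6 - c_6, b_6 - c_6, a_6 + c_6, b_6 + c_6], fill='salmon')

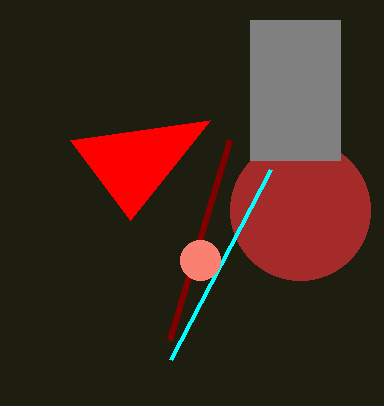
s_1 = 210
t_1 = 120
p_2 = 170
q_2 = 340
a_3 = 300
b_3 = 210
c_3 = 70
p_4 = 250
q_4 = 20
s_4 = 340
t_4 = 160
s_5 = 170
t_5 = 360
a_6 = 200
b_6 = 260
c_6 = 20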